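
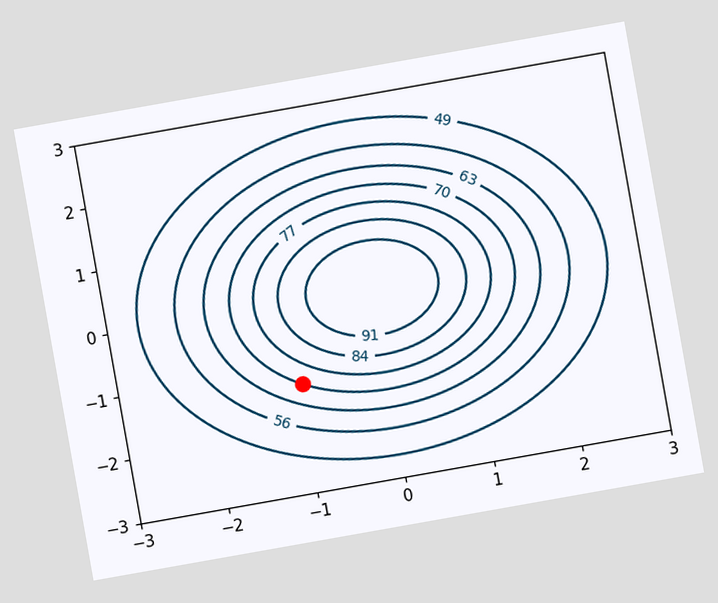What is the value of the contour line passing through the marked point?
70

The chart is tilted about 10° counter-clockwise. The marked point sits on the contour labelled 70.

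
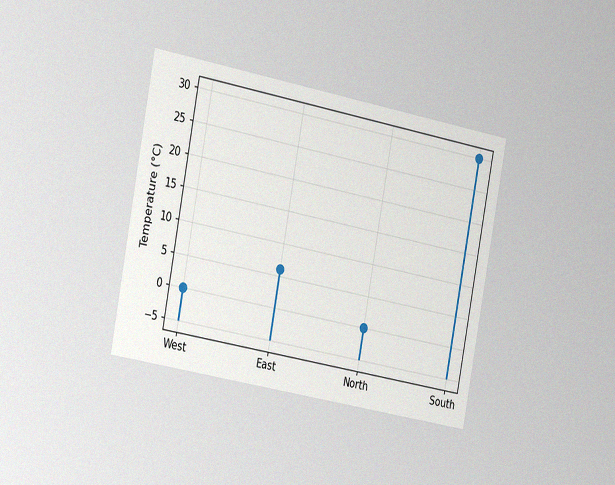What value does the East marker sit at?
The chart is tilted about 11° clockwise and viewed slightly from the left, with some photo noise. The East marker sits at 6°C.

6°C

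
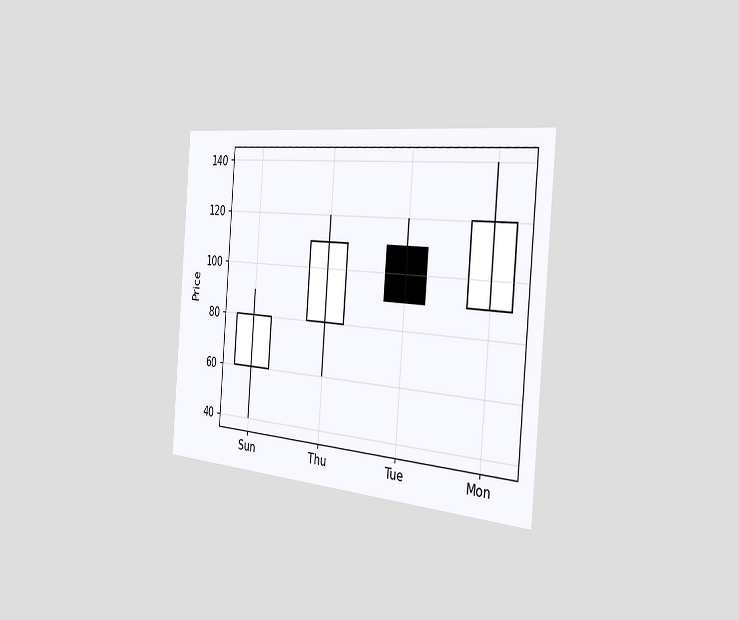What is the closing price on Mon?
The chart is tilted about 5° clockwise and viewed slightly from the right. The Mon candle closes at 120.

120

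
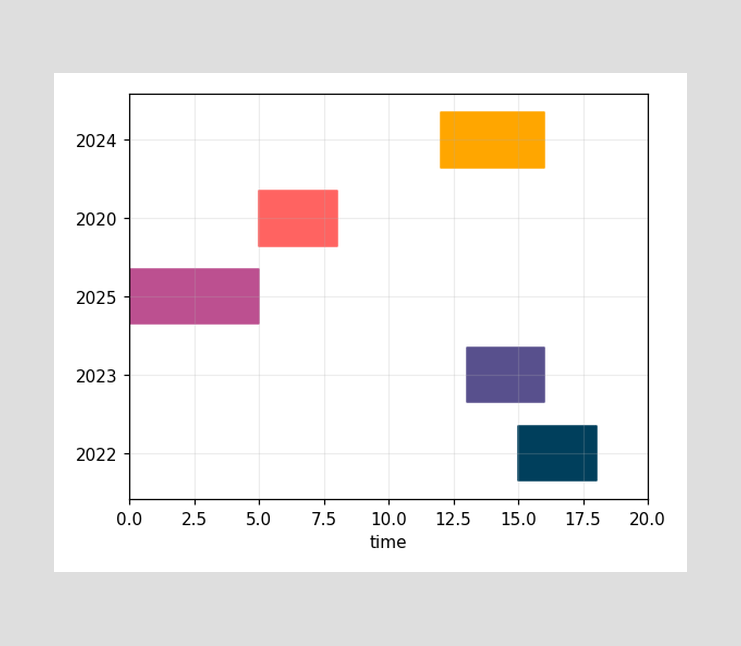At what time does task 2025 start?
The 2025 bar begins at t=0.

0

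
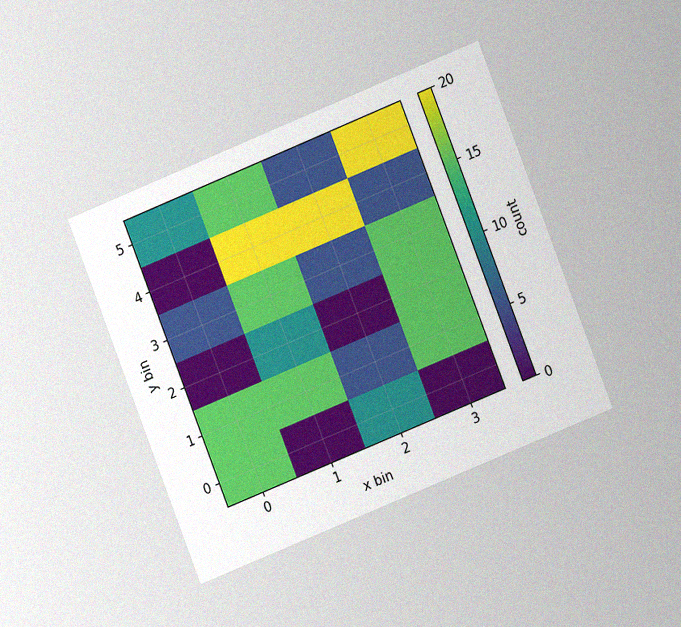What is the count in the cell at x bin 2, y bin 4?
The chart is tilted about 22° counter-clockwise and viewed at a slight angle, with some photo noise. Matching the cell (2, 4) against the colorbar gives 20.

20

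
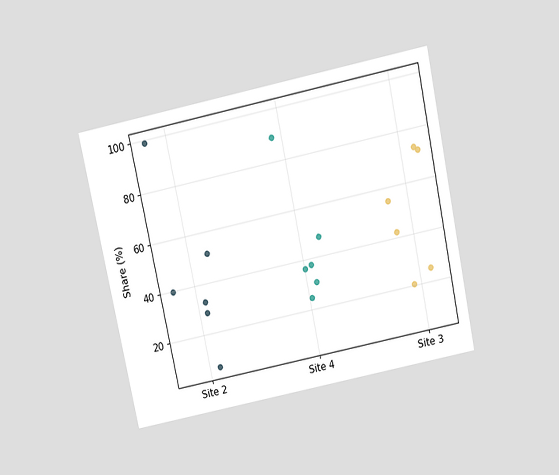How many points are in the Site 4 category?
6

The chart is tilted about 12° counter-clockwise and viewed slightly from above. Counting the markers in the Site 4 column gives 6.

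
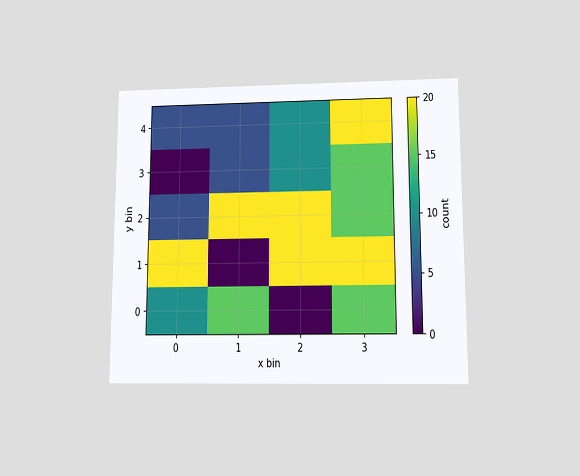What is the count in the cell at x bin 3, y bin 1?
20

The chart is viewed slightly from below. Matching the cell (3, 1) against the colorbar gives 20.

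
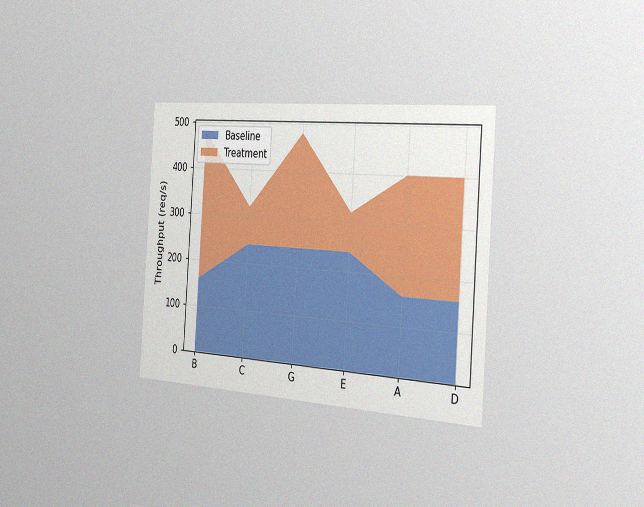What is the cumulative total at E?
The chart is tilted about 4° clockwise and viewed slightly from the right, with some photo noise. The stacked total at E reaches 320req/s.

320req/s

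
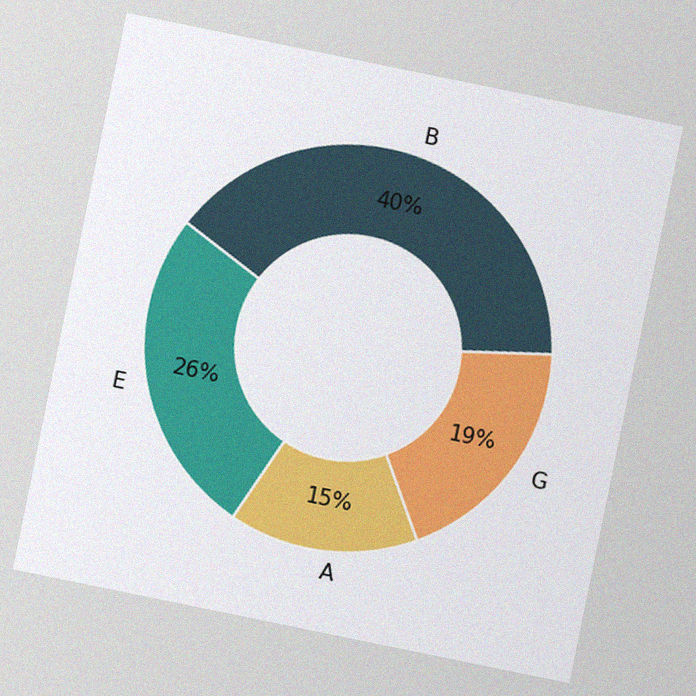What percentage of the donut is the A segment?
15%

The chart is tilted about 12° clockwise, with some photo noise. The A segment takes up 15% of the ring.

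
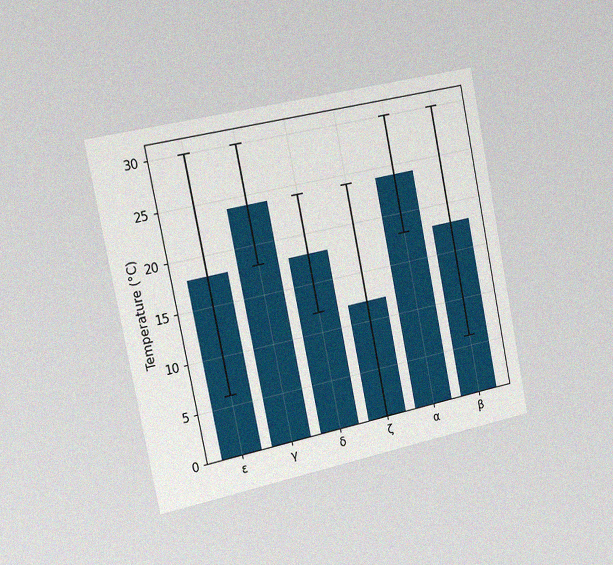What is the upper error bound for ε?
The chart is tilted about 11° counter-clockwise and viewed slightly from the left, with some photo noise. The ε bar's upper whisker reaches 30°C.

30°C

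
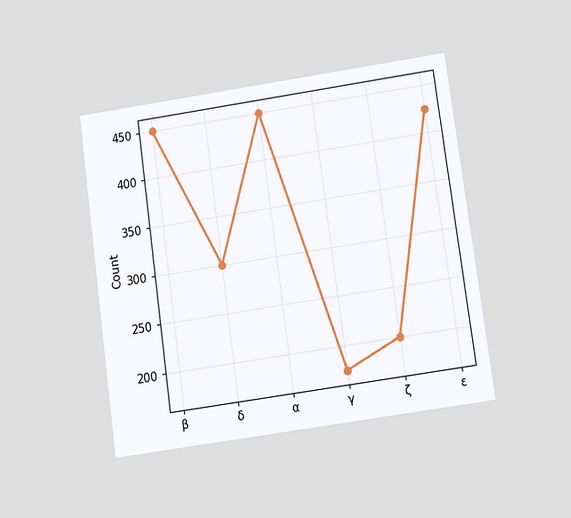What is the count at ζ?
The chart is tilted about 8° counter-clockwise and viewed slightly from below. At ζ, the line is at 200.

200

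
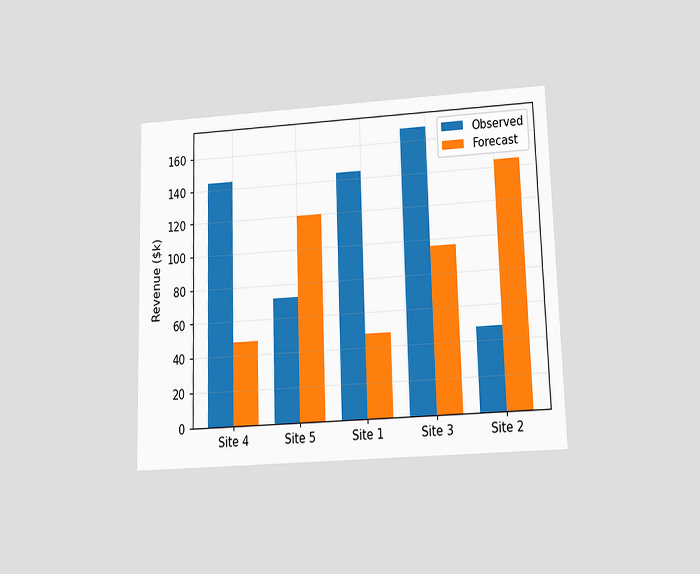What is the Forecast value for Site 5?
$120k

The chart is viewed slightly from below. The Forecast bar at Site 5 reaches $120k on the y-axis.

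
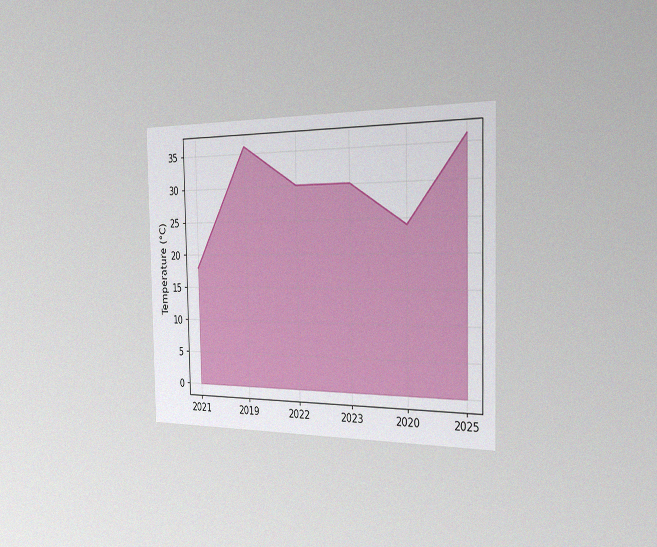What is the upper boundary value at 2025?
The chart is viewed slightly from the right, with some photo noise. At 2025 the upper boundary is at 36°C.

36°C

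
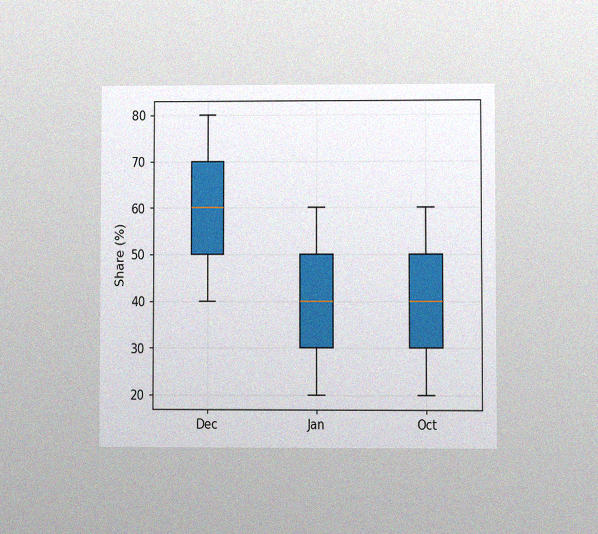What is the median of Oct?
The chart is viewed at a slight angle, with some photo noise. The median line in the Oct box sits at 40%.

40%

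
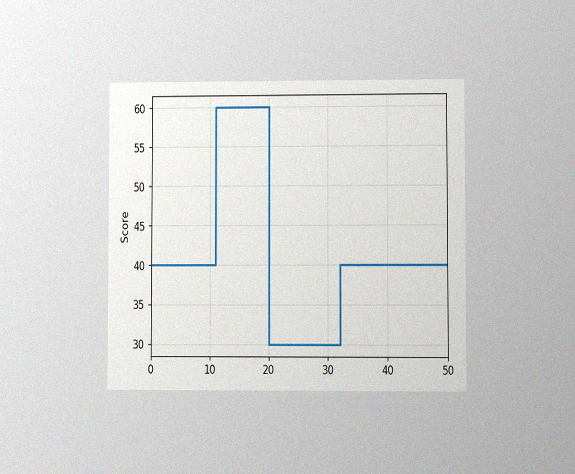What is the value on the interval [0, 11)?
The chart is viewed at a slight angle, with some photo noise. On [0, 11) the step sits at 40.

40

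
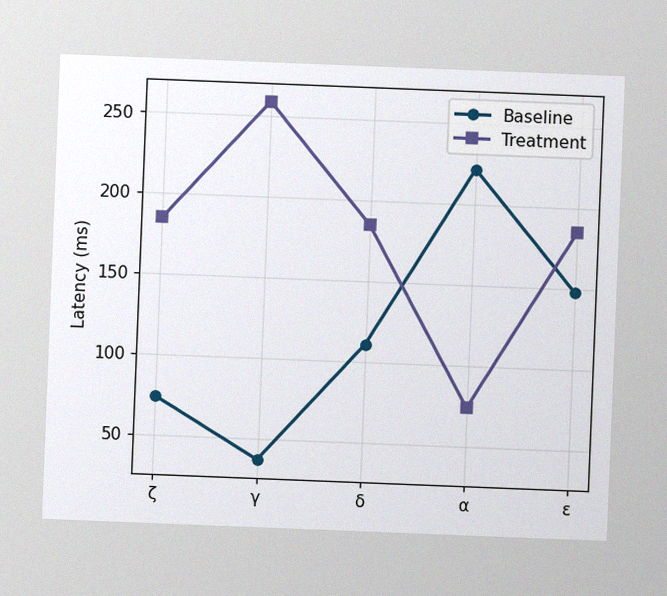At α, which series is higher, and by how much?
Baseline, by 148ms

The chart is tilted about 2° clockwise, with some photo noise. At α, Baseline sits above the other line by 148ms.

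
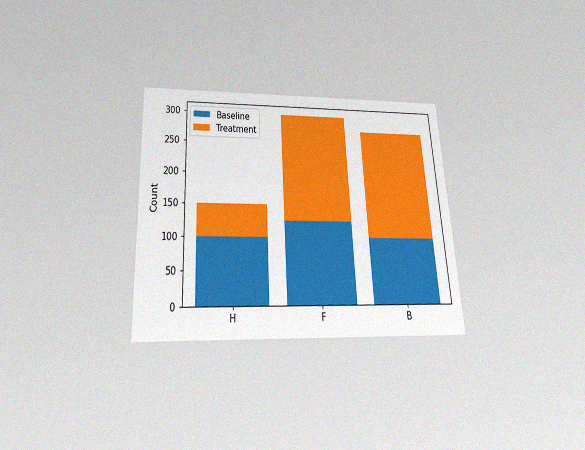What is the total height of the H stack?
The chart is tilted about 3° counter-clockwise and viewed slightly from below, with some photo noise. The H stack's top reaches 150 on the y-axis.

150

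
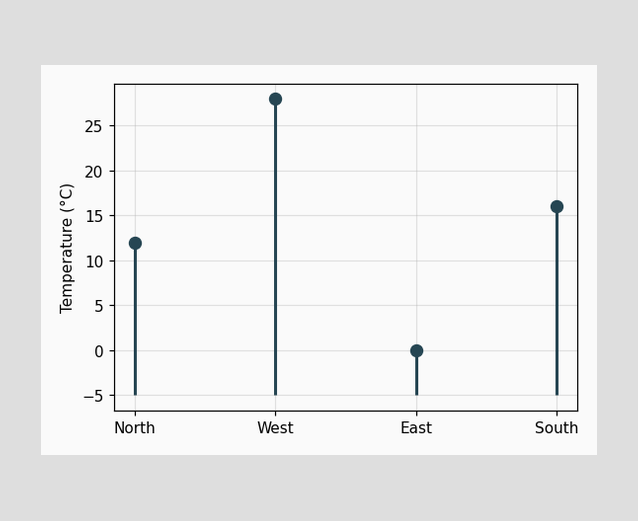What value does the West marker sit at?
The West marker sits at 28°C.

28°C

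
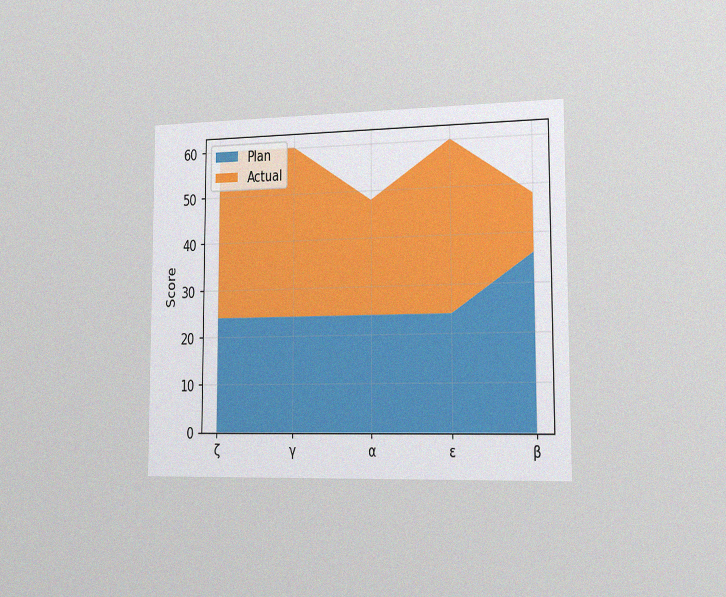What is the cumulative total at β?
The chart is viewed slightly from the right, with some photo noise. The stacked total at β reaches 48.

48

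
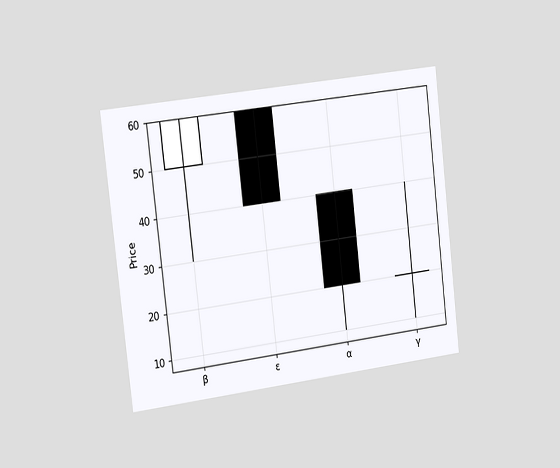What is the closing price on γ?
The chart is tilted about 7° counter-clockwise and viewed slightly from the left. The γ candle closes at 20.

20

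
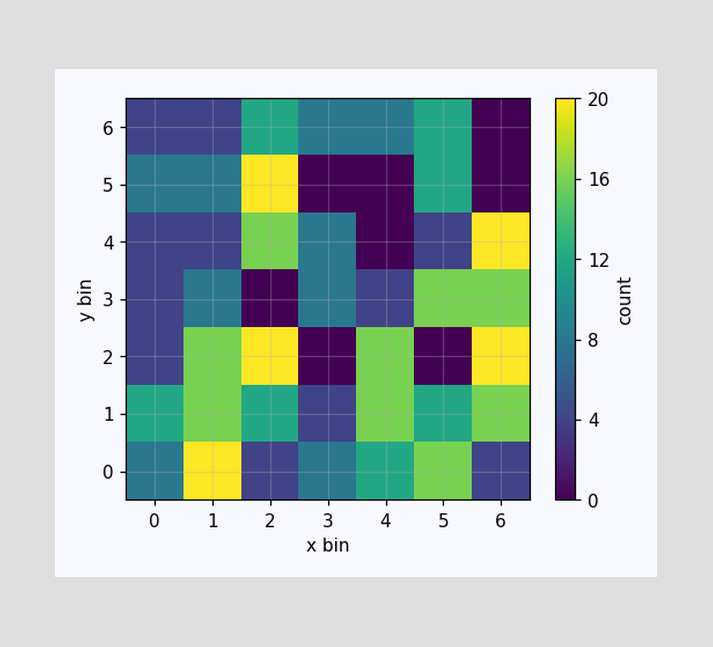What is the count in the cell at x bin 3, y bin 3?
Matching the cell (3, 3) against the colorbar gives 8.

8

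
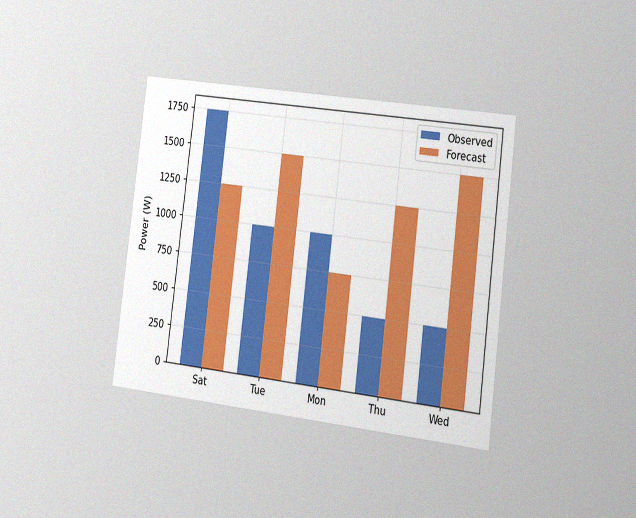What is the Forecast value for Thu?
The chart is tilted about 7° clockwise and viewed slightly from the right, with some photo noise. The Forecast bar at Thu reaches 1250W on the y-axis.

1250W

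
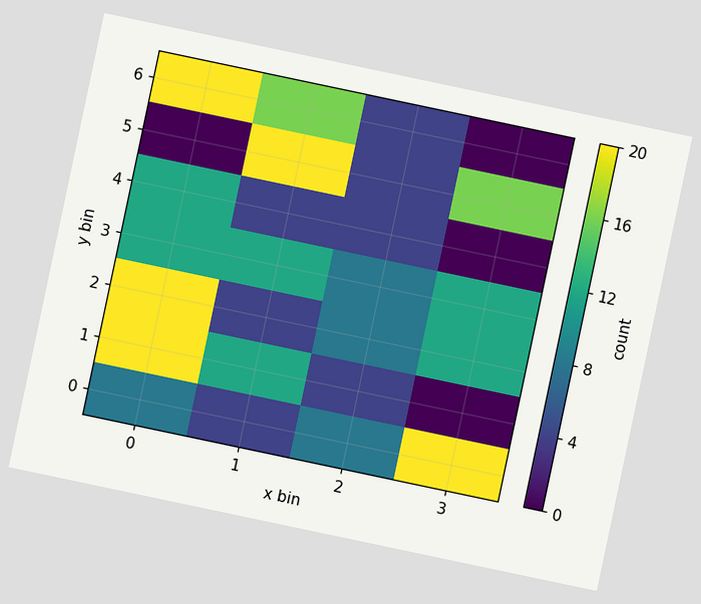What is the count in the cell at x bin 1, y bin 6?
The chart is tilted about 12° clockwise. Matching the cell (1, 6) against the colorbar gives 16.

16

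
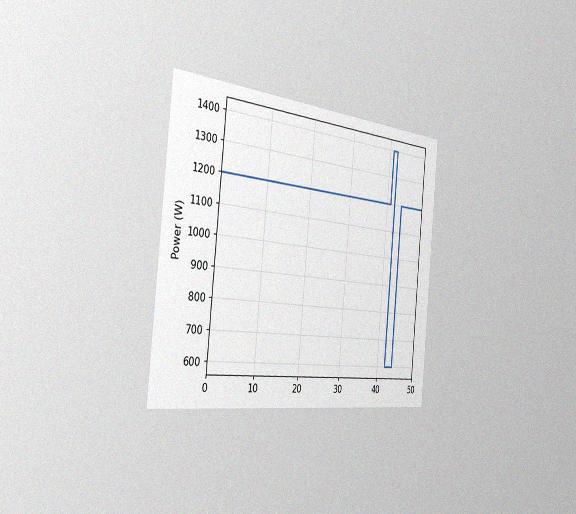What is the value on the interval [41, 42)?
1400W

The chart is tilted about 5° clockwise and viewed slightly from the left, with some photo noise. On [41, 42) the step sits at 1400W.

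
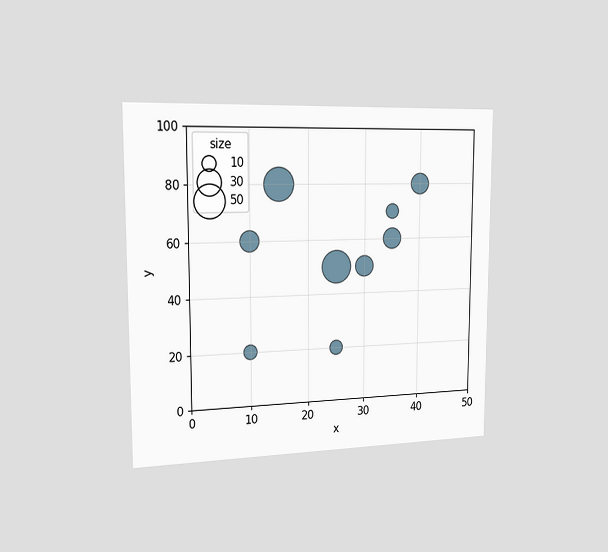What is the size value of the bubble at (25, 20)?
The chart is viewed slightly from the left. Matching the bubble at (25, 20) against the size legend gives 10.

10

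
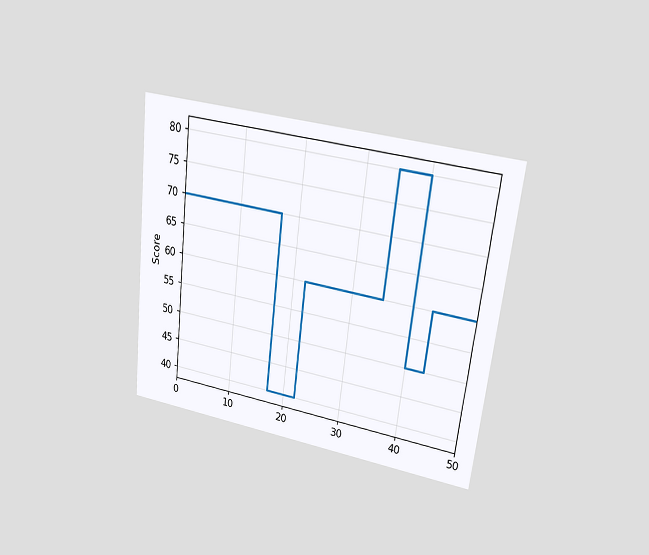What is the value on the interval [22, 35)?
60

The chart is tilted about 7° clockwise and viewed at a slight angle. On [22, 35) the step sits at 60.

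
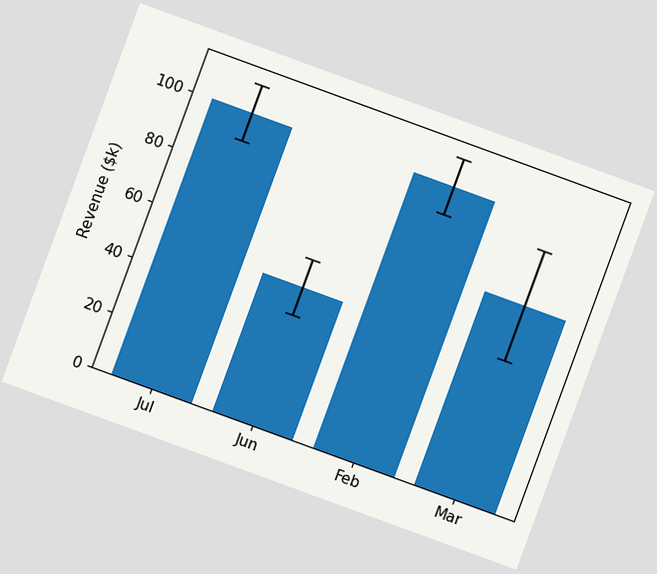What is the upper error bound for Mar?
$90k

The chart is tilted about 20° clockwise. The Mar bar's upper whisker reaches $90k.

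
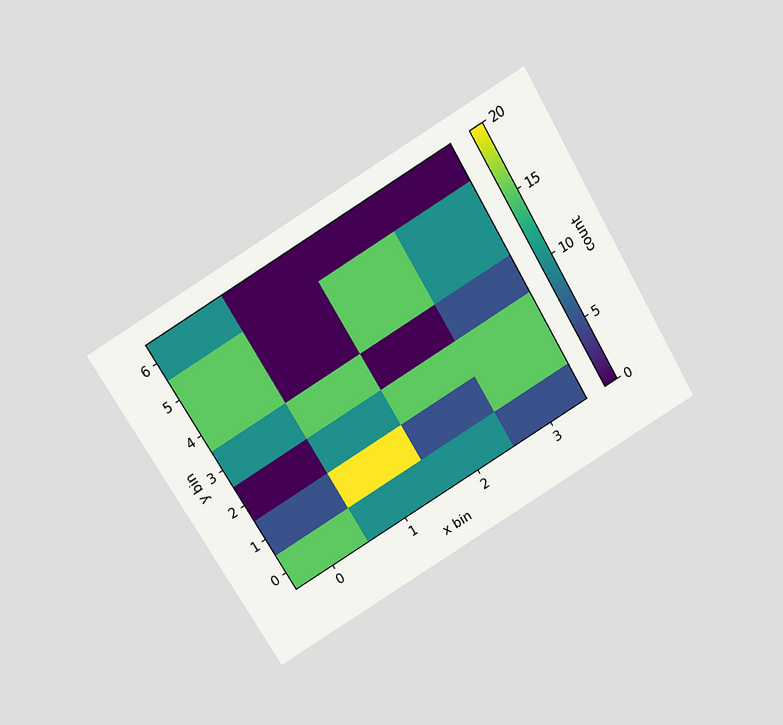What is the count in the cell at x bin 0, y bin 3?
10

The chart is tilted about 31° counter-clockwise and viewed slightly from above. Matching the cell (0, 3) against the colorbar gives 10.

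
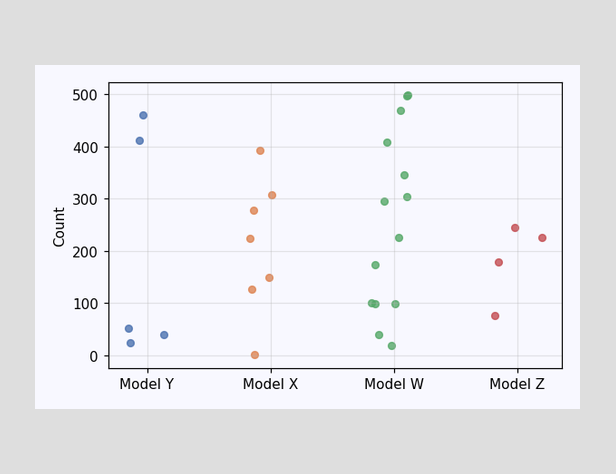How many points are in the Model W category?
14

Counting the markers in the Model W column gives 14.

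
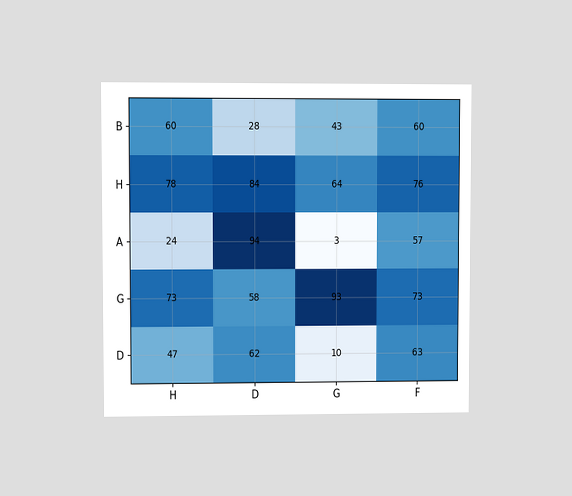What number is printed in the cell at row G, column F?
The chart is viewed at a slight angle. The (G, F) cell reads 73.

73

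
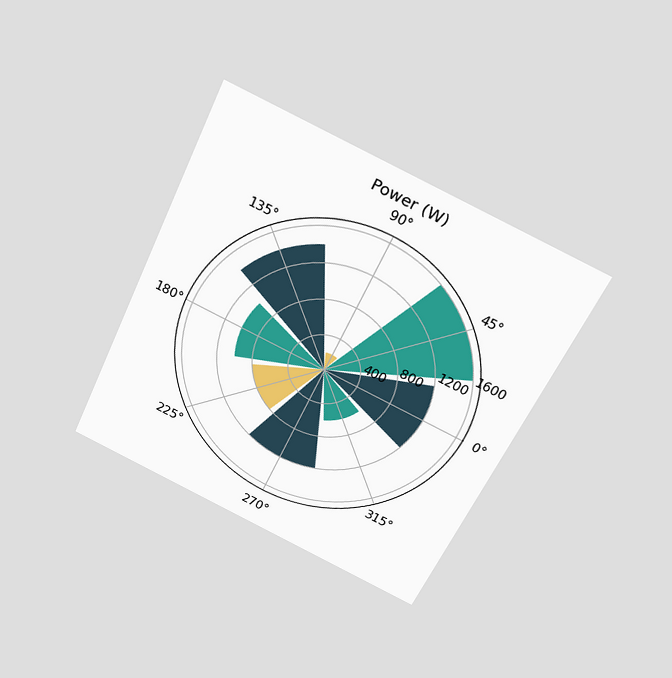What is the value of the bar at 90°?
The chart is tilted about 25° clockwise and viewed slightly from above. The bar at 90° reaches 200W on the radial axis.

200W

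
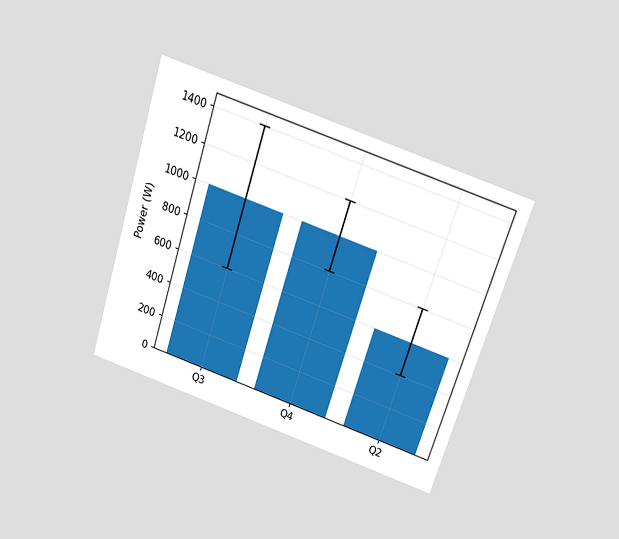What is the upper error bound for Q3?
The chart is tilted about 18° clockwise and viewed slightly from above. The Q3 bar's upper whisker reaches 1400W.

1400W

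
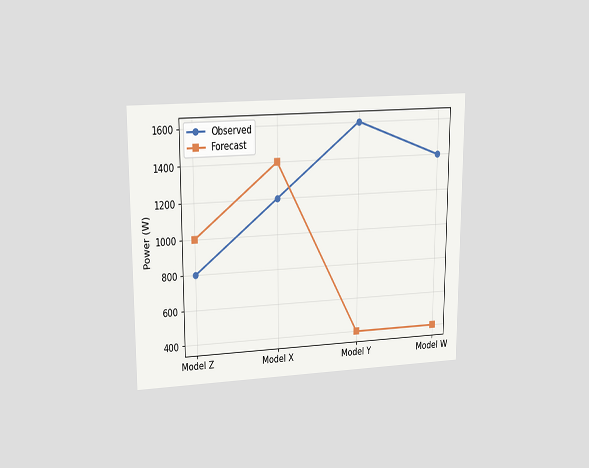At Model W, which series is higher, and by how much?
Observed, by 1000W

The chart is viewed at a slight angle. At Model W, Observed sits above the other line by 1000W.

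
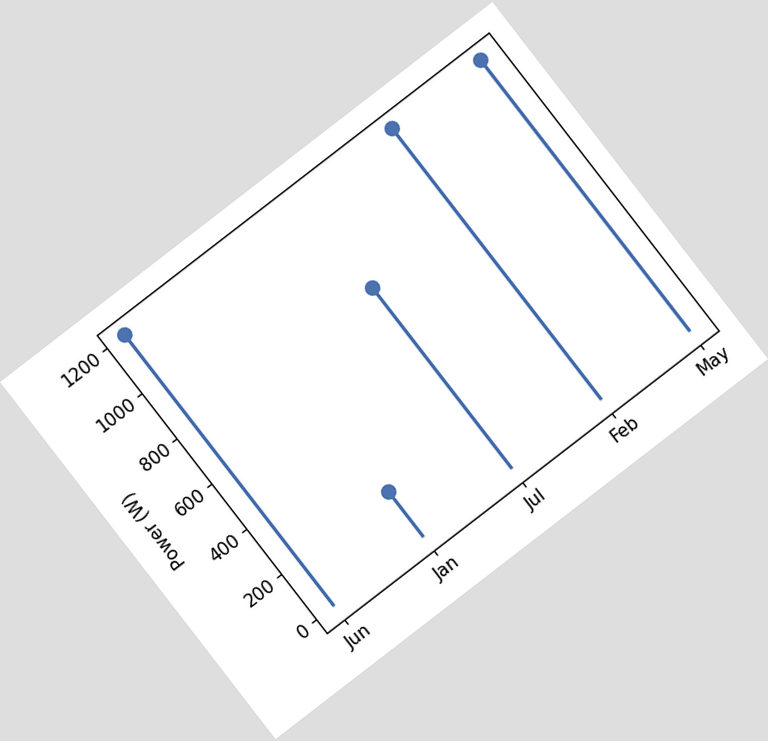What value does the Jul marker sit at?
800W

The chart is tilted about 38° counter-clockwise. The Jul marker sits at 800W.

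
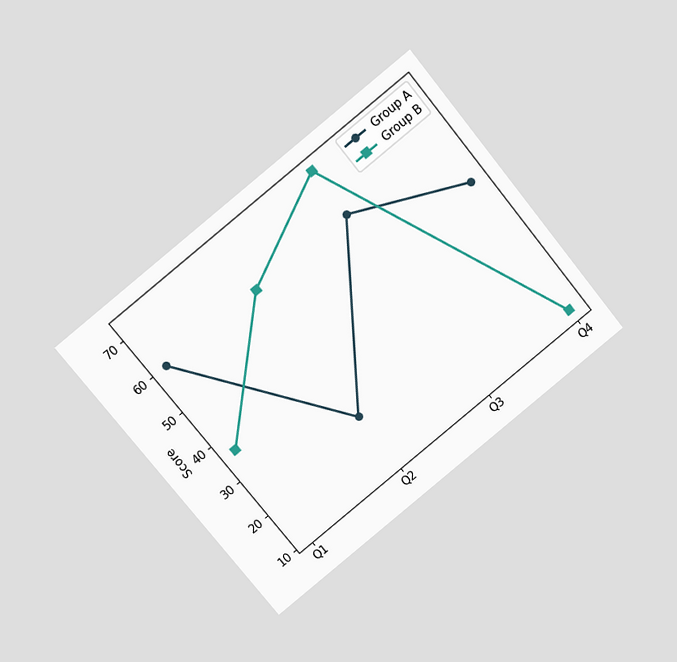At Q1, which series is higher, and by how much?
The chart is tilted about 39° counter-clockwise and viewed at a slight angle. At Q1, Group A sits above the other line by 24.

Group A, by 24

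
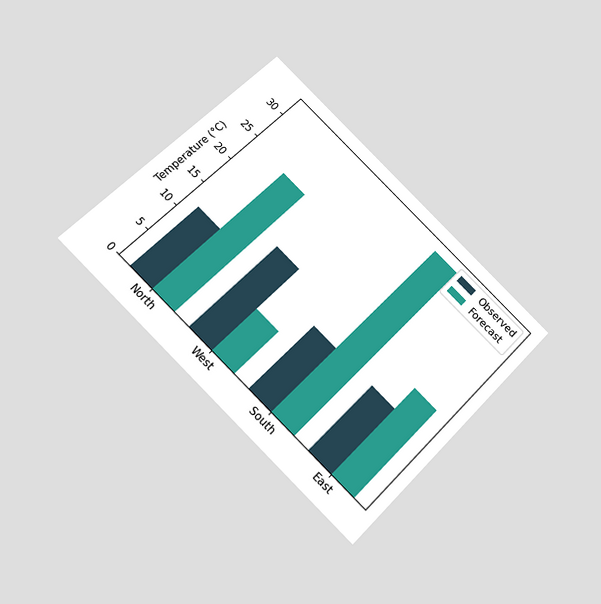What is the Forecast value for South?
The chart is tilted about 45° clockwise and viewed at a slight angle. The Forecast bar at South reaches 32°C on the y-axis.

32°C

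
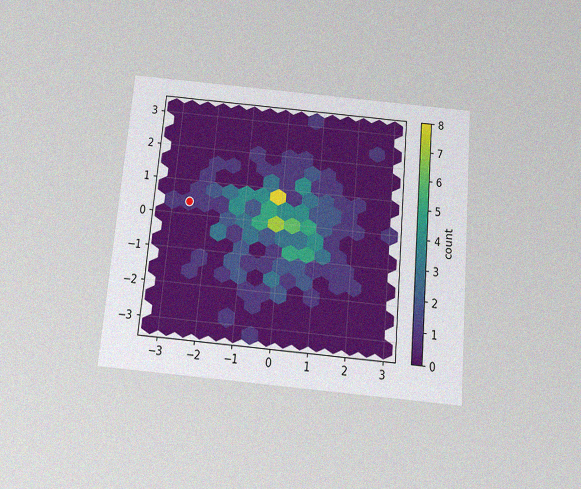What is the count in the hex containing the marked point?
1

The chart is tilted about 5° clockwise and viewed slightly from below, with some photo noise. The marked hex reads 1 on the colorbar.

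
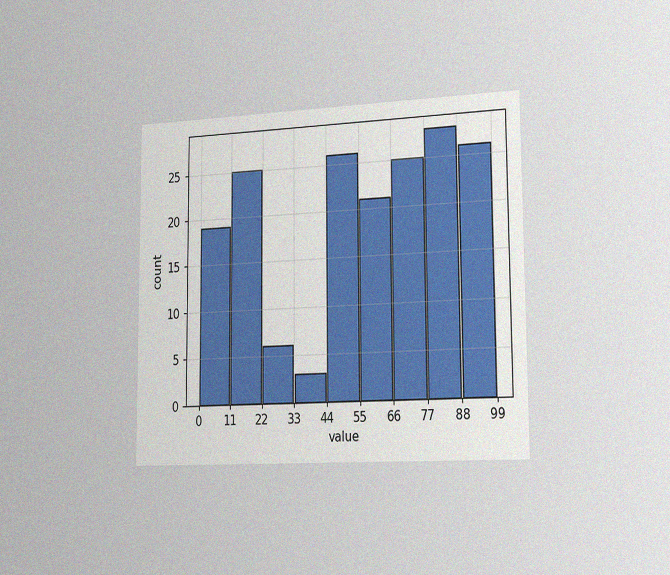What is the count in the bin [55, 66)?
The chart is viewed slightly from the right, with some photo noise. The [55, 66) bin has height 21.

21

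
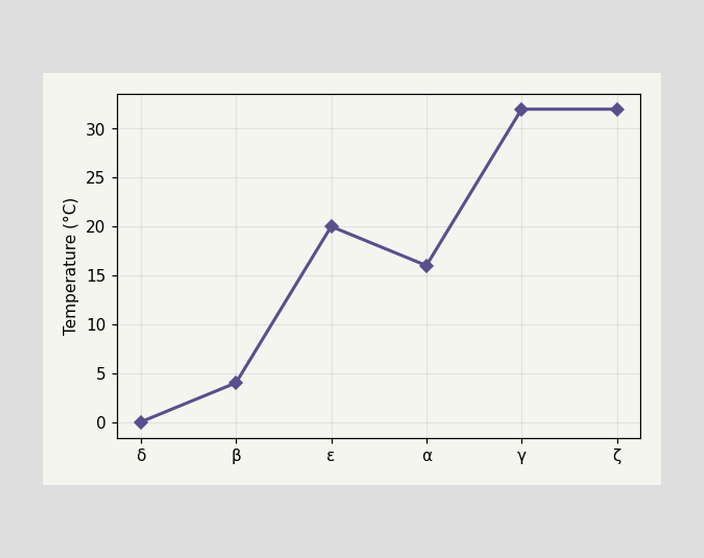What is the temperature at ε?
20°C

At ε, the line is at 20°C.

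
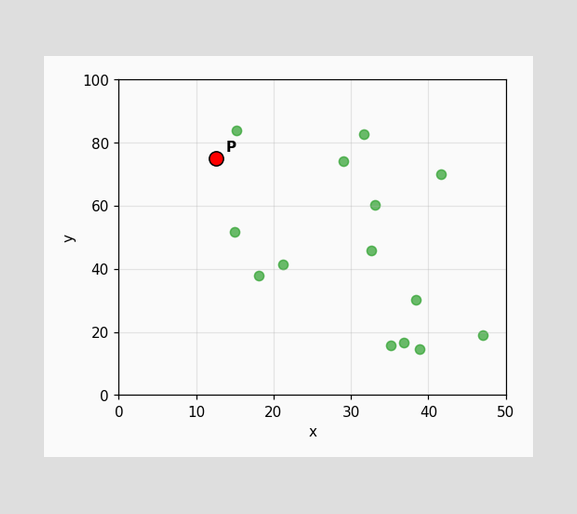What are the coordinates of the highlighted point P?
Following the gridlines from P to each axis, P sits at (12.5, 75).

(12.5, 75)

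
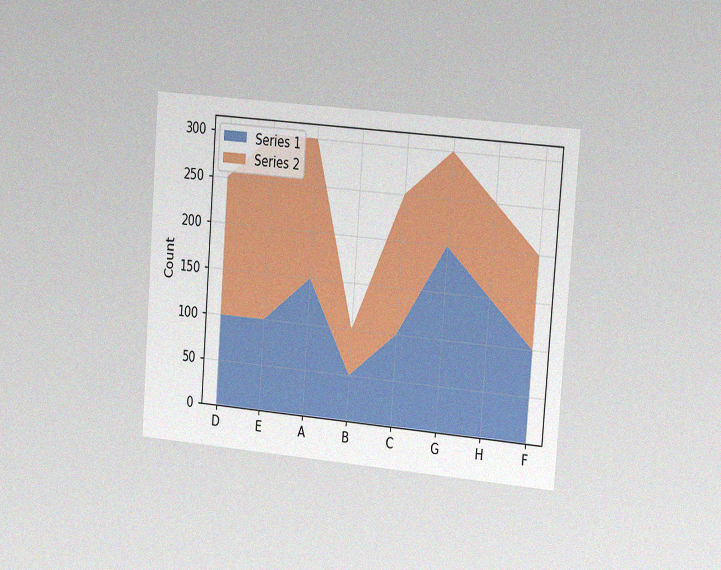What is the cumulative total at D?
The chart is tilted about 4° clockwise and viewed slightly from the right, with some photo noise. The stacked total at D reaches 250.

250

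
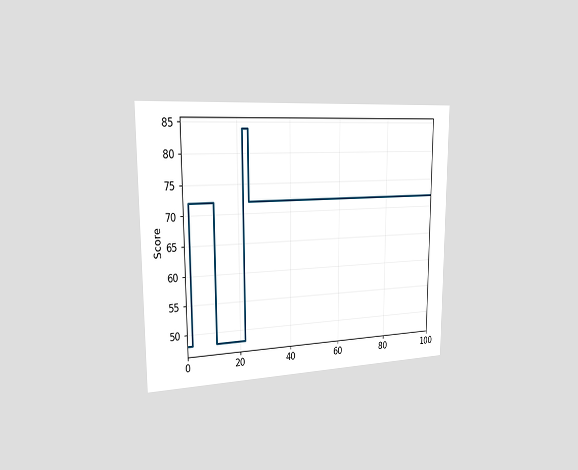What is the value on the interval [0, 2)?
The chart is viewed slightly from the left. On [0, 2) the step sits at 48.

48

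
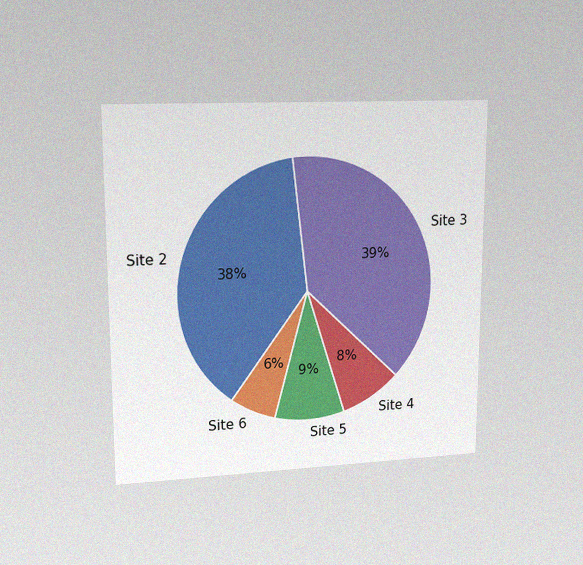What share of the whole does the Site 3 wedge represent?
The chart is viewed at a slight angle, with some photo noise. The Site 3 slice takes up 39% of the pie.

39%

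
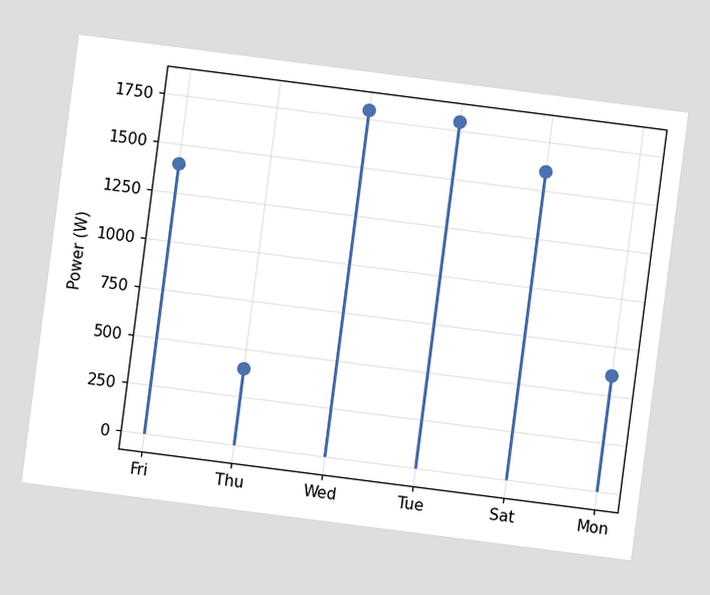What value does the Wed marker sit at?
The chart is tilted about 7° clockwise. The Wed marker sits at 1800W.

1800W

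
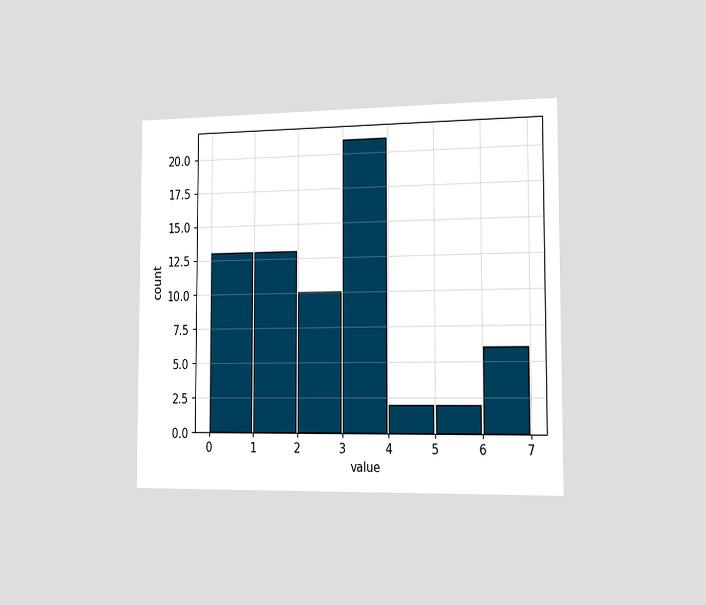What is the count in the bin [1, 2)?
13

The chart is viewed slightly from the right. The [1, 2) bin has height 13.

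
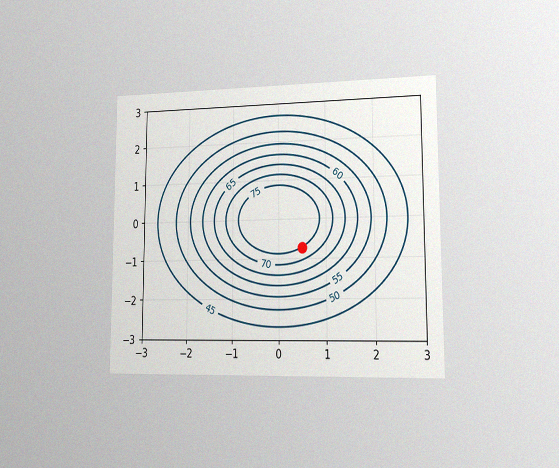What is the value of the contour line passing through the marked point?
75

The chart is viewed slightly from the right, with some photo noise. The marked point sits on the contour labelled 75.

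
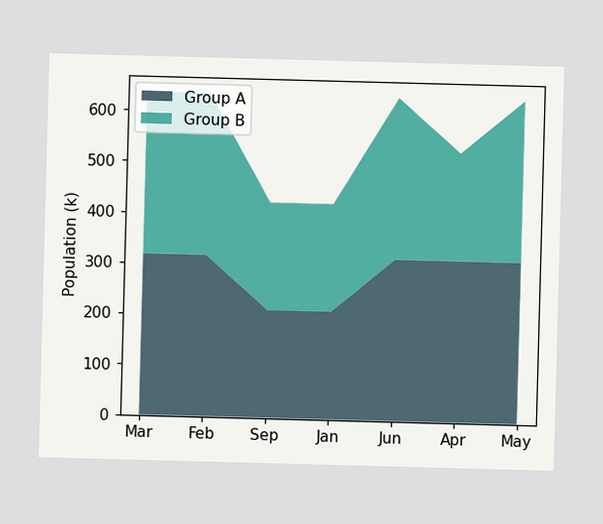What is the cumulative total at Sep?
424k

The stacked total at Sep reaches 424k.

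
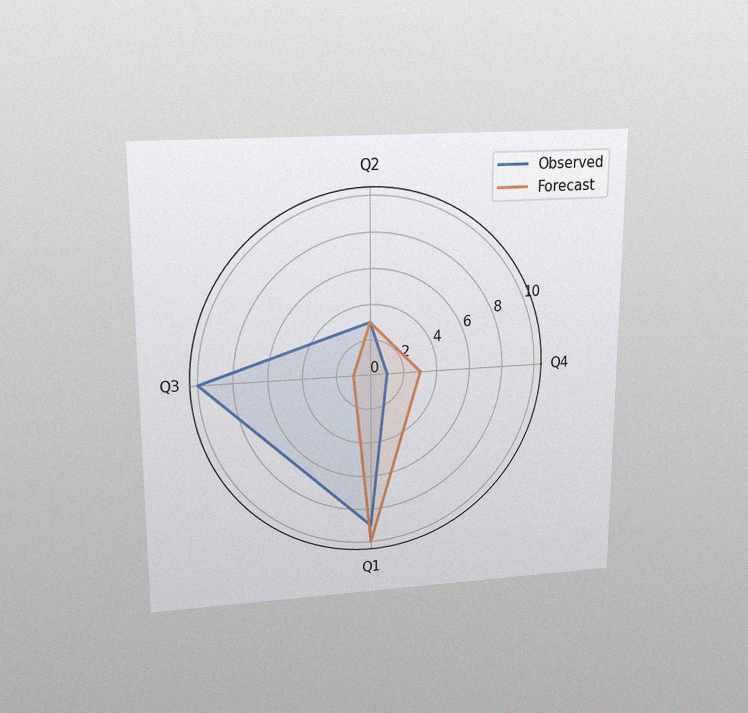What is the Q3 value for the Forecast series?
1

The chart is viewed slightly from above, with some photo noise. On the Q3 axis, Forecast reaches 1.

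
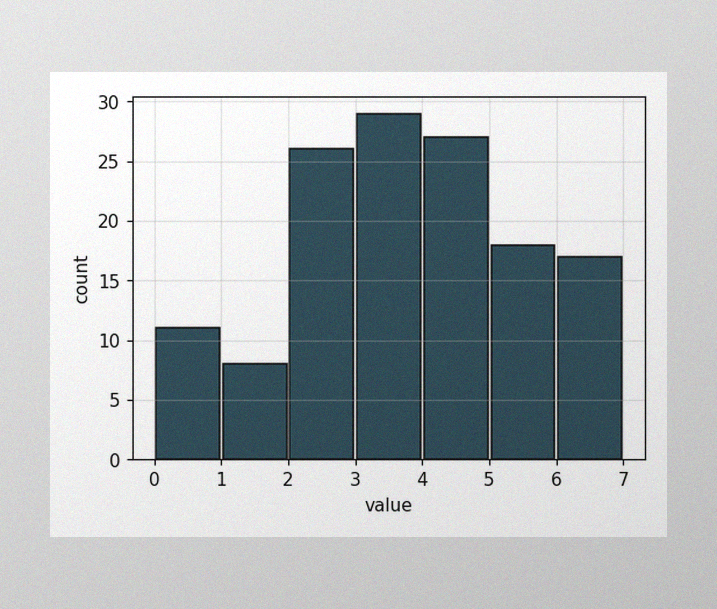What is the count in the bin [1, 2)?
The image has some photo noise and uneven lighting. The [1, 2) bin has height 8.

8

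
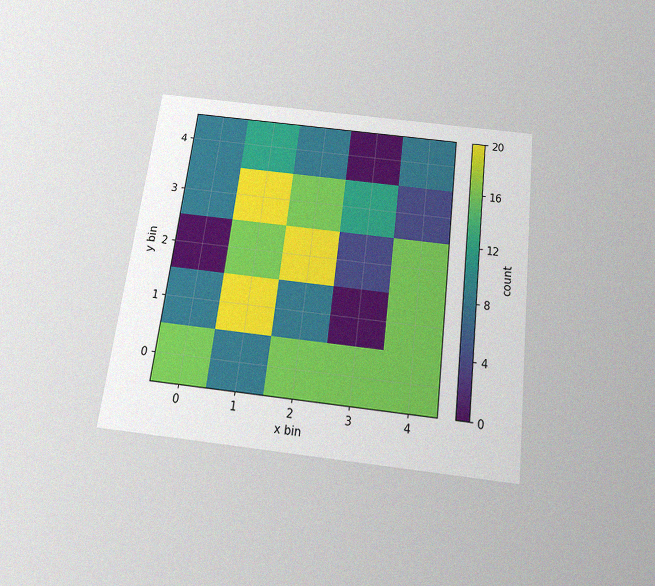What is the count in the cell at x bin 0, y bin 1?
8

The chart is tilted about 7° clockwise and viewed slightly from below, with some photo noise. Matching the cell (0, 1) against the colorbar gives 8.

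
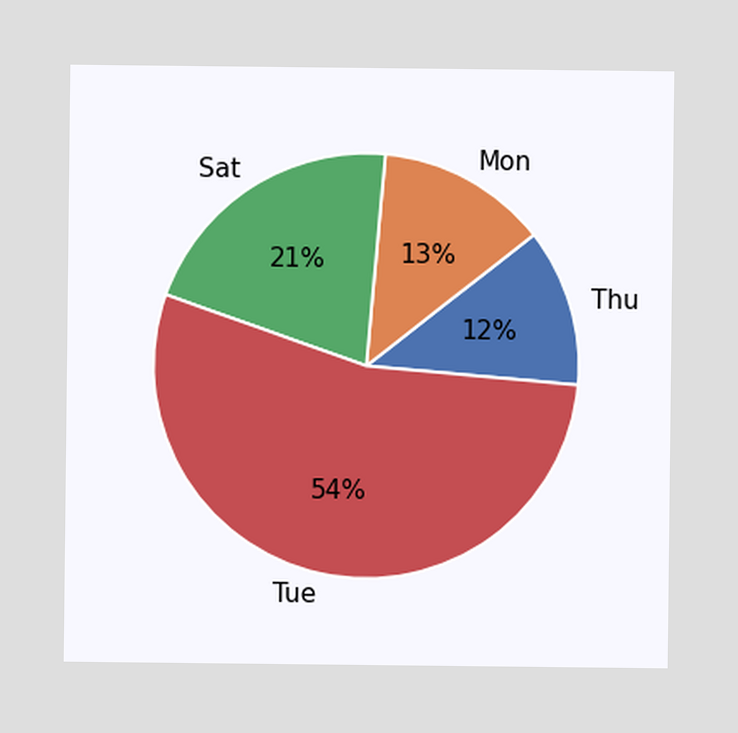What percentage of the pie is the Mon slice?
13%

The Mon slice takes up 13% of the pie.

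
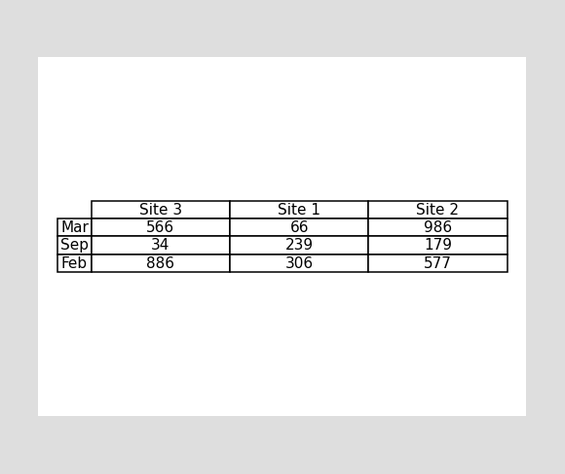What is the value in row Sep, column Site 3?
34

The (Sep, Site 3) cell reads 34.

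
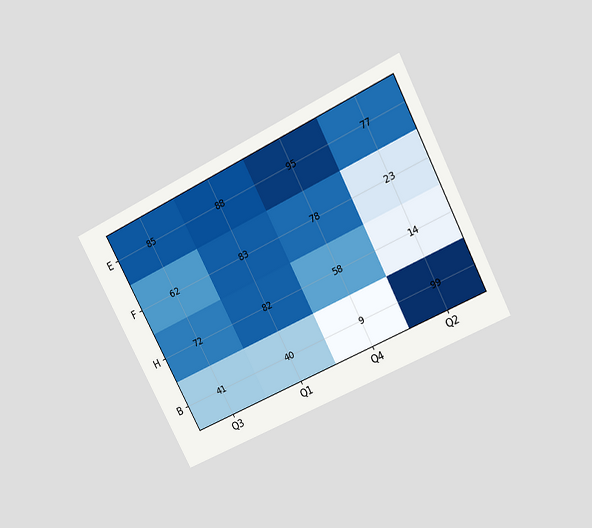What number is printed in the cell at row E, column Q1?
88

The chart is tilted about 27° counter-clockwise and viewed slightly from above. The (E, Q1) cell reads 88.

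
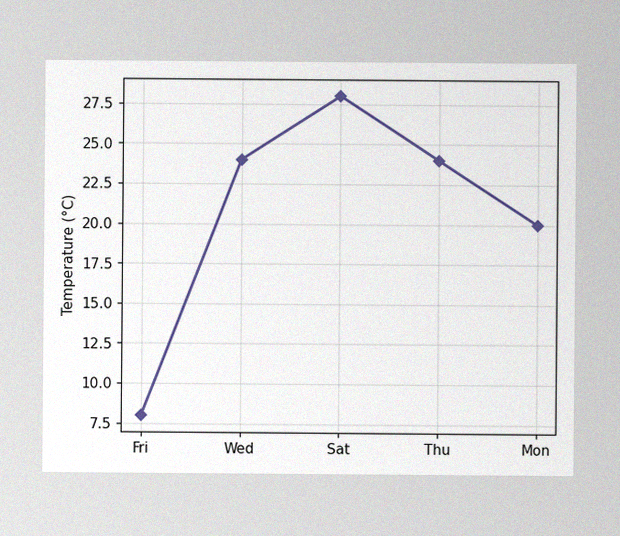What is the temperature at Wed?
The image has some photo noise and uneven lighting. At Wed, the line is at 24°C.

24°C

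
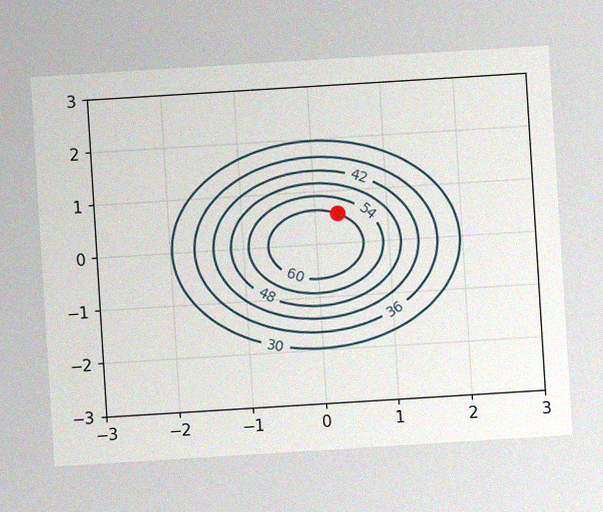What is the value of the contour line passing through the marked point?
The chart is tilted about 4° counter-clockwise, with some photo noise. The marked point sits on the contour labelled 60.

60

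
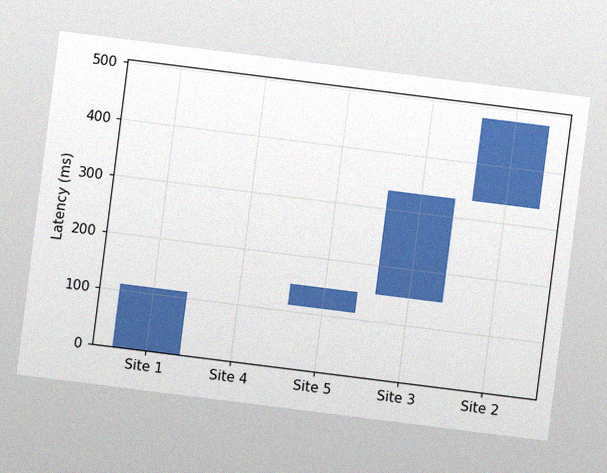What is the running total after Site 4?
111ms

The chart is tilted about 7° clockwise, with some photo noise. After Site 4 the running total reaches 111ms.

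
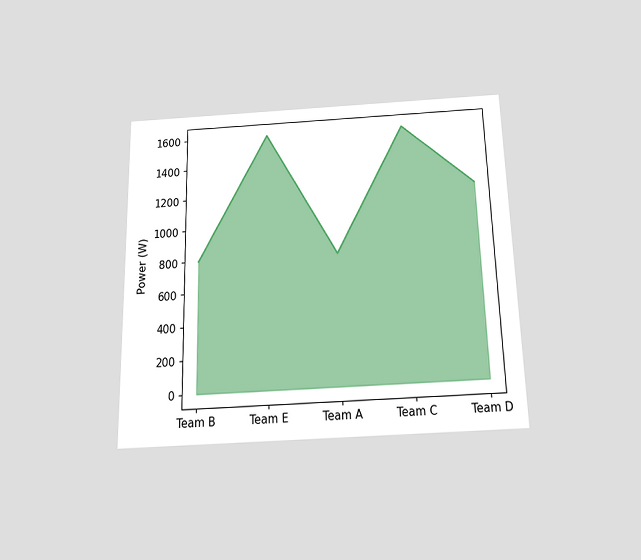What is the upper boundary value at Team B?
The chart is viewed slightly from below. At Team B the upper boundary is at 800W.

800W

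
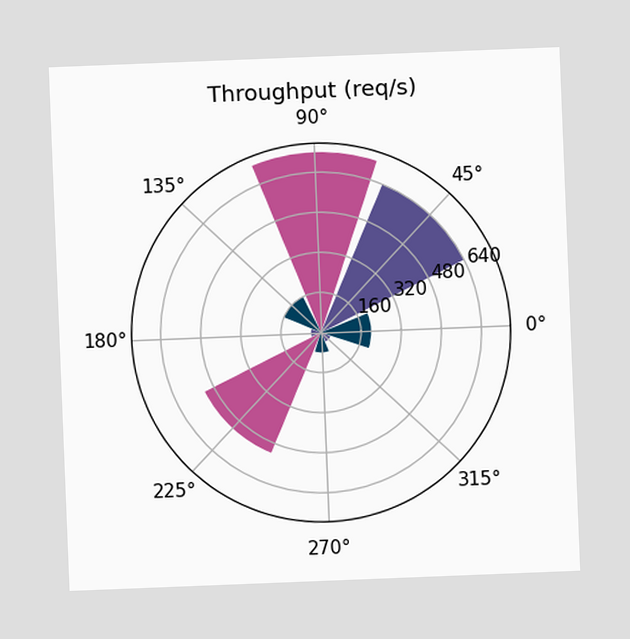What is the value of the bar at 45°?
The chart is tilted about 2° counter-clockwise. The bar at 45° reaches 640req/s on the radial axis.

640req/s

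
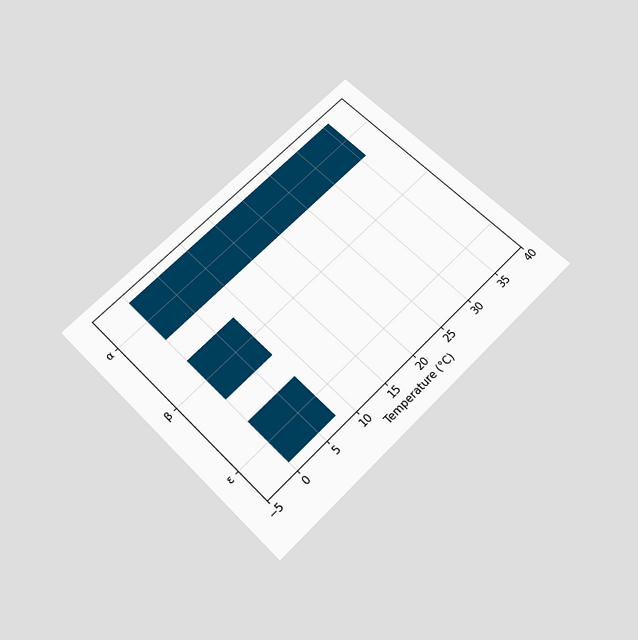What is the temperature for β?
8°C

The chart is tilted about 45° counter-clockwise and viewed slightly from below. Reading along the chart's x-axis, the β bar reaches 8°C.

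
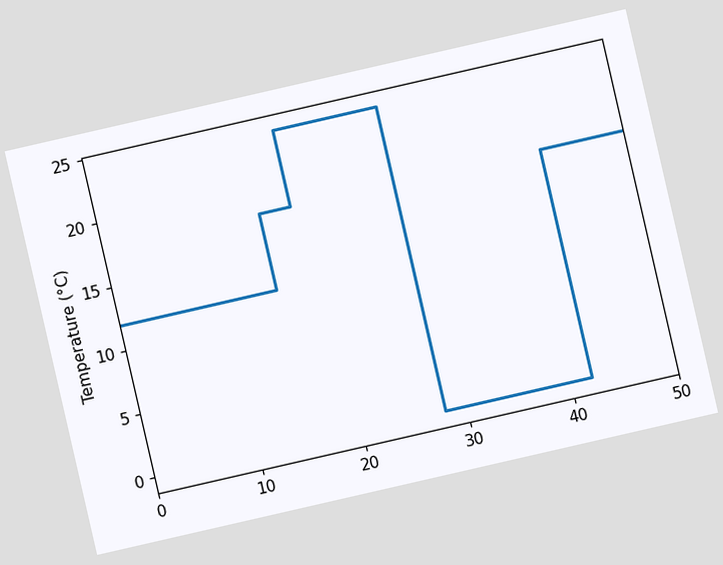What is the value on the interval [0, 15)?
The chart is tilted about 13° counter-clockwise. On [0, 15) the step sits at 12°C.

12°C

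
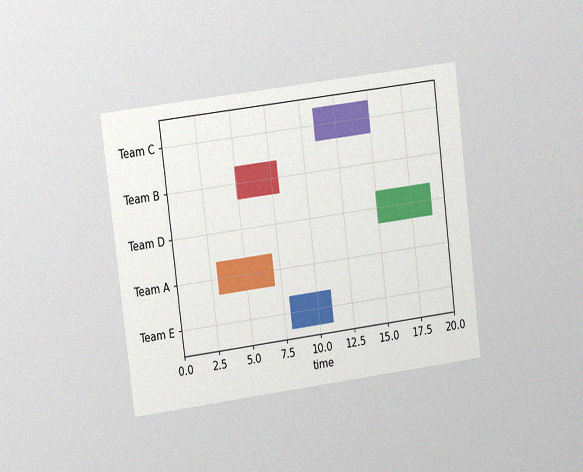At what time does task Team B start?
5

The chart is tilted about 7° counter-clockwise and viewed at a slight angle, with some photo noise. The Team B bar begins at t=5.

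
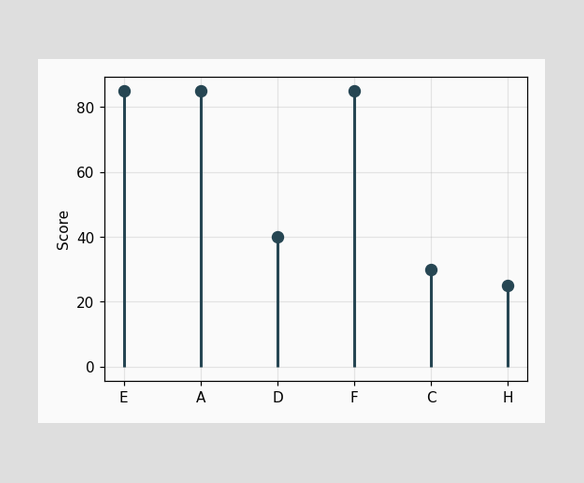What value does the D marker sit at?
40

The D marker sits at 40.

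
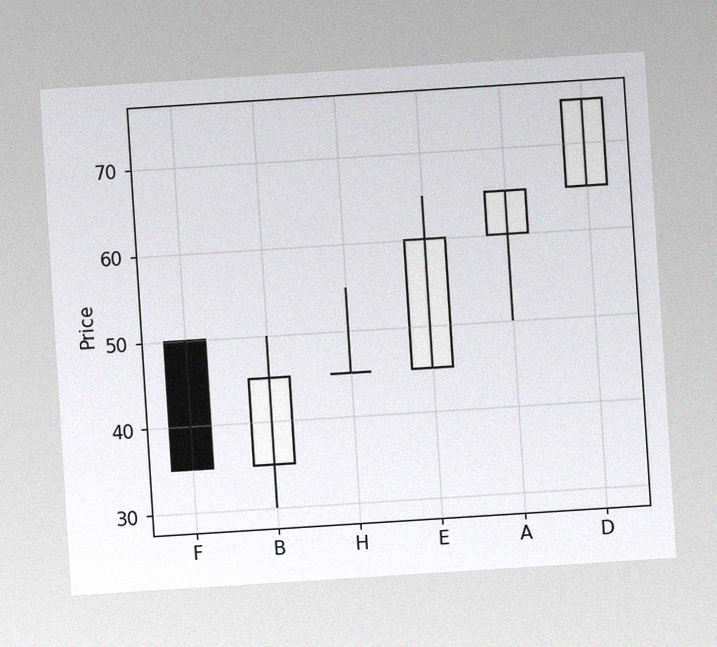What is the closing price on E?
60

The chart is tilted about 4° counter-clockwise, with some photo noise. The E candle closes at 60.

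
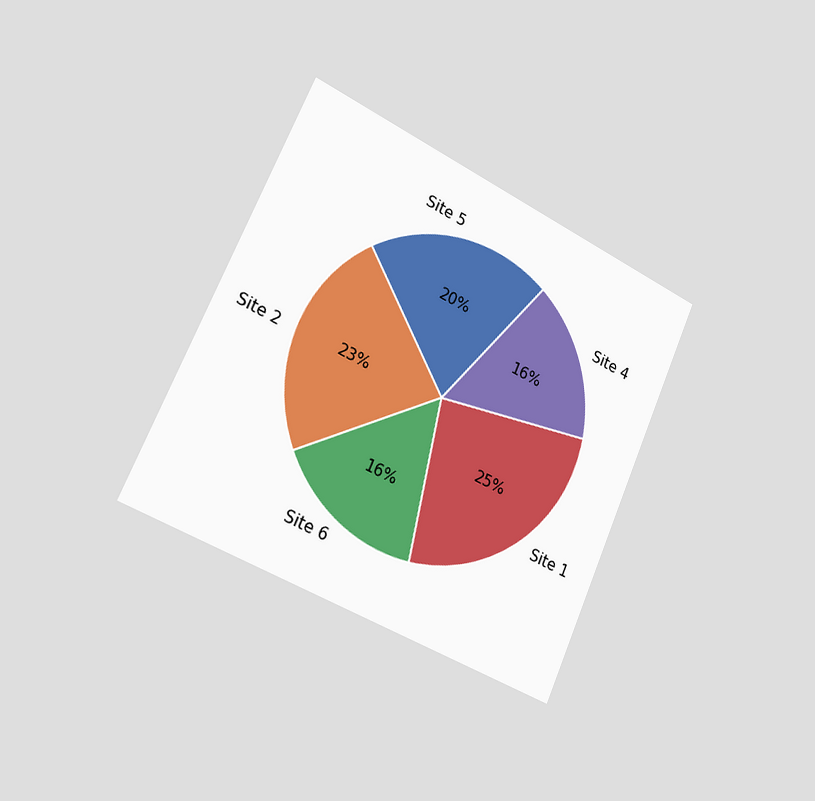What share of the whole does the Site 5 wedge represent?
20%

The chart is tilted about 24° clockwise and viewed slightly from the left. The Site 5 slice takes up 20% of the pie.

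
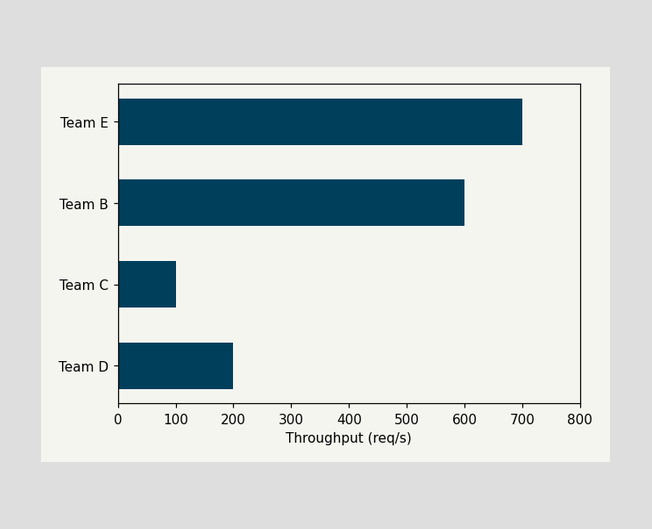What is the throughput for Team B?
Reading along the chart's x-axis, the Team B bar reaches 600req/s.

600req/s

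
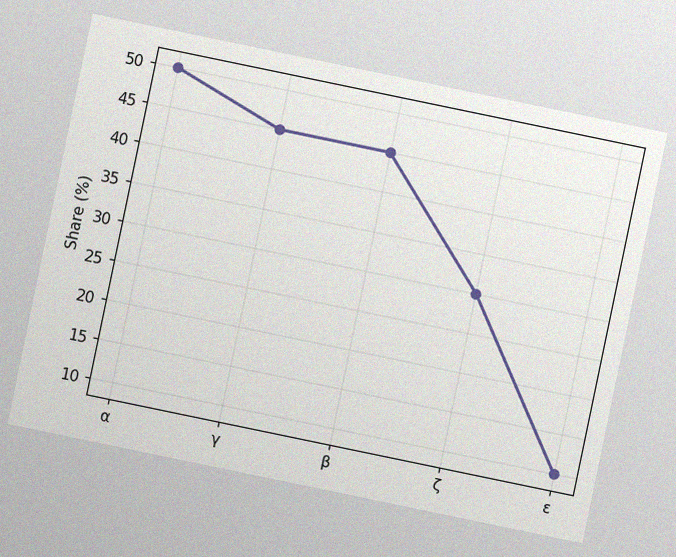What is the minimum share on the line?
10%

The chart is tilted about 12° clockwise, with some photo noise. The lowest point is at ε, and reading across to the y-axis gives 10%.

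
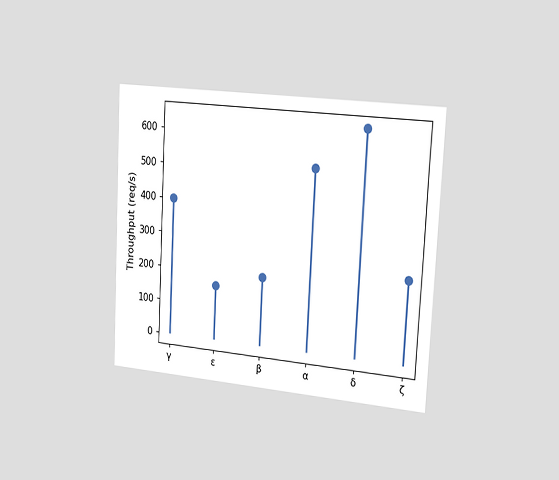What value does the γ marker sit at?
The chart is tilted about 3° clockwise and viewed slightly from the right. The γ marker sits at 400req/s.

400req/s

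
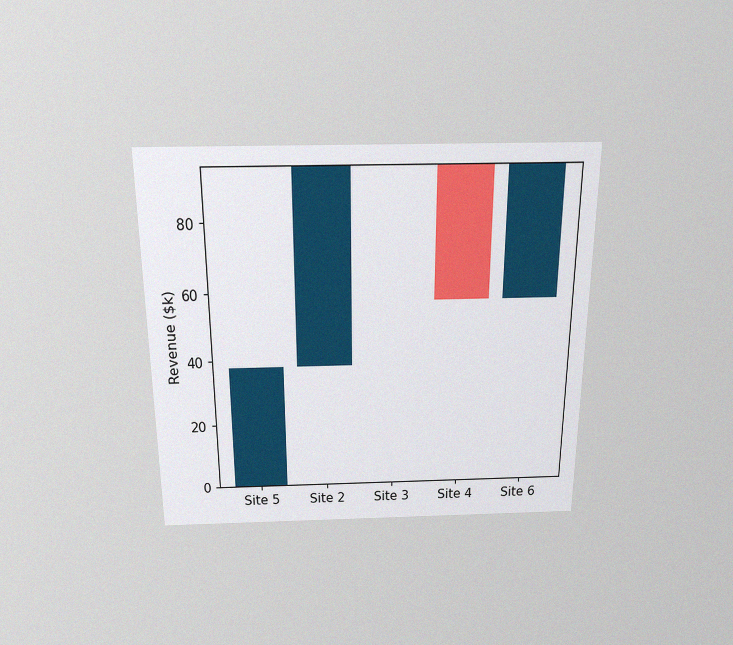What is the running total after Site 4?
$57k

The chart is viewed slightly from above, with some photo noise. After Site 4 the running total reaches $57k.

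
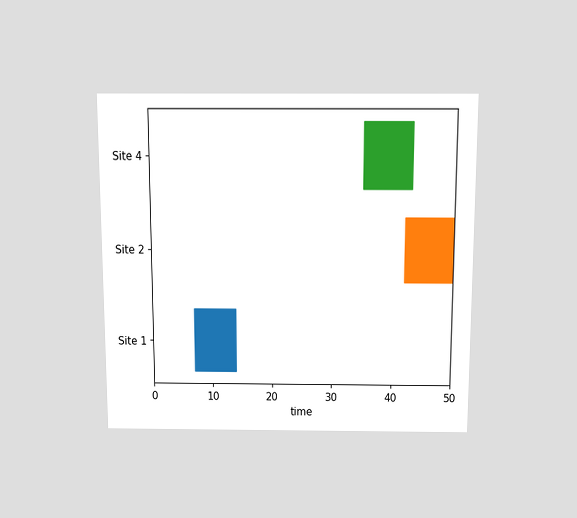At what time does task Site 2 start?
42

The chart is viewed slightly from above. The Site 2 bar begins at t=42.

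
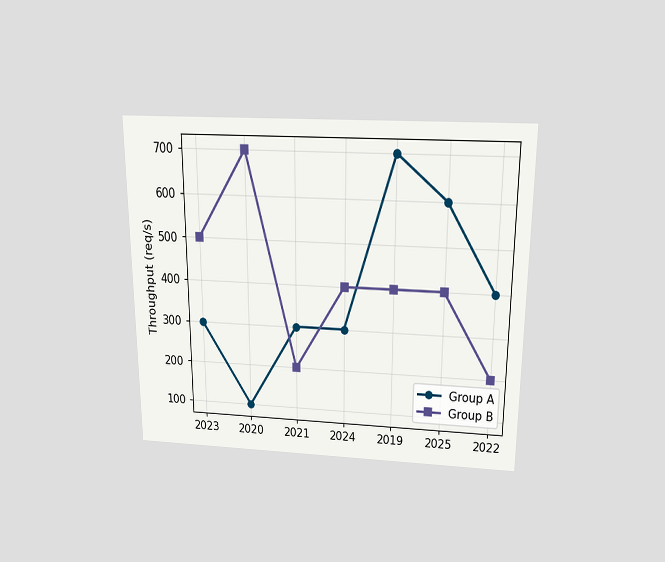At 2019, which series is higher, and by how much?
Group A, by 300req/s

The chart is viewed slightly from above. At 2019, Group A sits above the other line by 300req/s.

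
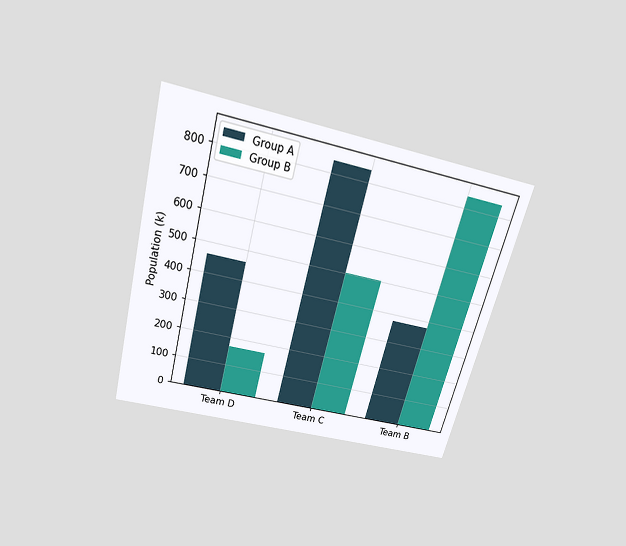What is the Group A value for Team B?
The chart is tilted about 15° clockwise and viewed slightly from above. The Group A bar at Team B reaches 378k on the y-axis.

378k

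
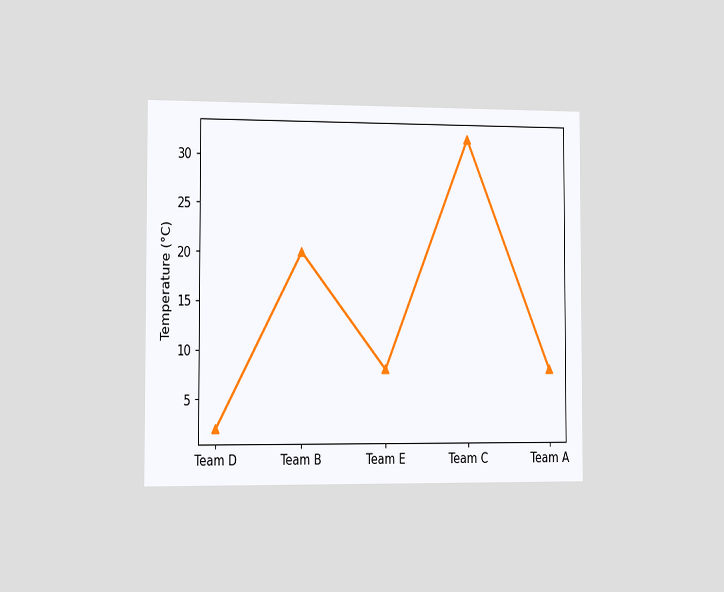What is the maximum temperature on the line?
The chart is viewed slightly from the left. The highest point is at Team C, and reading across to the y-axis gives 32°C.

32°C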